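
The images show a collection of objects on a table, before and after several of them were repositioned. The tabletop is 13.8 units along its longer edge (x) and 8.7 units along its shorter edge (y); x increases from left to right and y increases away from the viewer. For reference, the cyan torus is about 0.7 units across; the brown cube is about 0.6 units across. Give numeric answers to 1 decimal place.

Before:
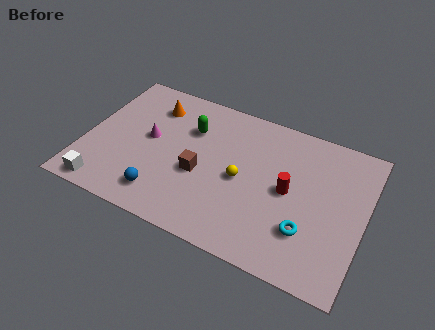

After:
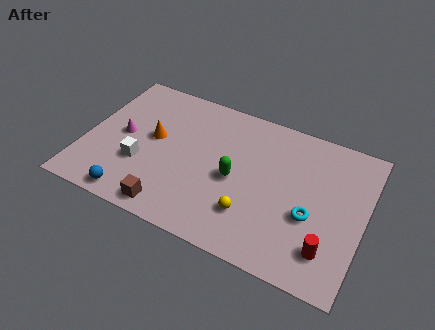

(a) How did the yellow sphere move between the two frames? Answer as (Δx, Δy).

(0.7, -1.8)

The yellow sphere started near (7.8, 4.1) and ended near (8.5, 2.3).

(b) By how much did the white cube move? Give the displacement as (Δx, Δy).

(1.5, 2.1)

The white cube started near (1.4, 0.9) and ended near (2.9, 3.0).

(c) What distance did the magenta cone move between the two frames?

1.3

The magenta cone moved from about (3.1, 4.7) to (1.8, 4.4), a distance of √(1.3² + 0.3²) ≈ 1.3.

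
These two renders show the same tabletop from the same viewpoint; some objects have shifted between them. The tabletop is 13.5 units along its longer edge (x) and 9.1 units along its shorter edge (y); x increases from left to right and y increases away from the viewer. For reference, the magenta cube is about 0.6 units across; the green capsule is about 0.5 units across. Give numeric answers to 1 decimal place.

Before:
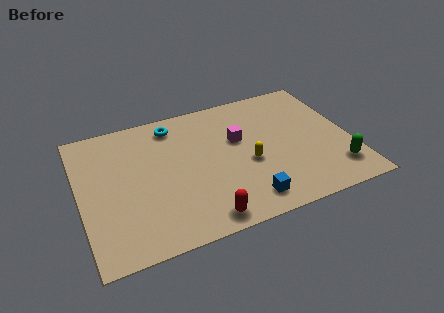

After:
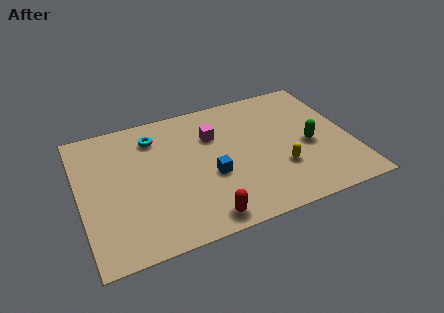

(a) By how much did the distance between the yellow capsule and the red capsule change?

+0.7

Before: roughly 3.8 units apart; after: 4.5. That's 0.7 units further apart.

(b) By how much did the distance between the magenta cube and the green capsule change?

-0.7

The distance was about 5.8 in the first image and 5.1 in the second, so they moved 0.7 units closer together.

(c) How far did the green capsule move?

2.4

The green capsule moved from about (12.5, 1.9) to (11.4, 4.0), a distance of √(1.1² + 2.1²) ≈ 2.4.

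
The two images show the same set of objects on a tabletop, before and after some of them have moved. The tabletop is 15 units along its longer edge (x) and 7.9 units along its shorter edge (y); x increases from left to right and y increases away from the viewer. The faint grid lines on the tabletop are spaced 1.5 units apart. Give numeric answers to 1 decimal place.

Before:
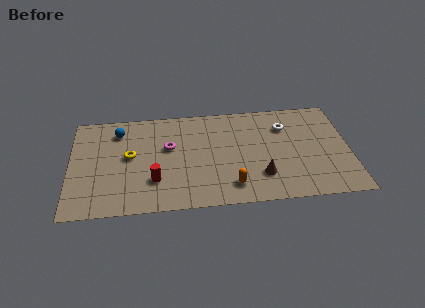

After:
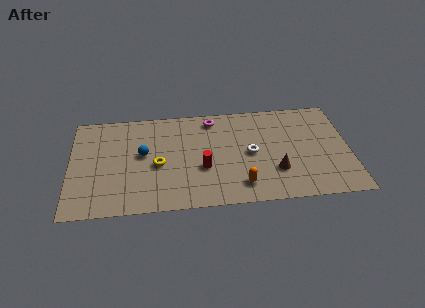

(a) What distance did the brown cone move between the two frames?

0.9

The brown cone moved from about (10.2, 2.1) to (11.0, 2.4), a distance of √(0.8² + 0.3²) ≈ 0.9.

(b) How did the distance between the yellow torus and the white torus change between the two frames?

-3.5

The distance was about 8.5 in the first image and 5.0 in the second, so they moved 3.5 units closer together.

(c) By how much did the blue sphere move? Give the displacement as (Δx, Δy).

(1.3, -1.9)

The blue sphere started near (2.6, 6.3) and ended near (3.9, 4.4).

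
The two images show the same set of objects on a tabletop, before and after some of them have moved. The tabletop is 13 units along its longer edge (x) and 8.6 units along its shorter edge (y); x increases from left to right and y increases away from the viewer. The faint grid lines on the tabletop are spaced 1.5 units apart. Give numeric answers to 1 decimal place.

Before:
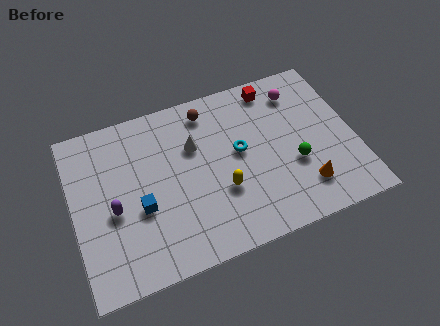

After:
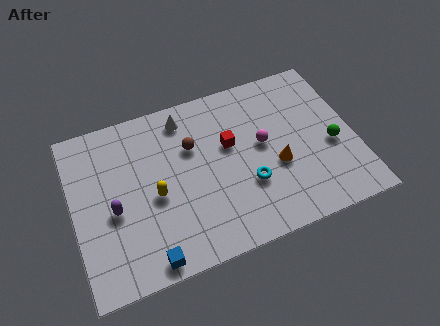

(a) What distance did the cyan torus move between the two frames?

1.8

From (7.7, 4.7) to (7.9, 2.9), the cyan torus covered √(0.2² + 1.8²) ≈ 1.8 units.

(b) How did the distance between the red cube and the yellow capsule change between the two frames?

-1.5

Before: roughly 5.4 units apart; after: 3.9. That's 1.5 units closer together.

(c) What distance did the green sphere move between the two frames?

1.8

From (10.1, 3.2) to (11.9, 3.6), the green sphere covered √(1.8² + 0.4²) ≈ 1.8 units.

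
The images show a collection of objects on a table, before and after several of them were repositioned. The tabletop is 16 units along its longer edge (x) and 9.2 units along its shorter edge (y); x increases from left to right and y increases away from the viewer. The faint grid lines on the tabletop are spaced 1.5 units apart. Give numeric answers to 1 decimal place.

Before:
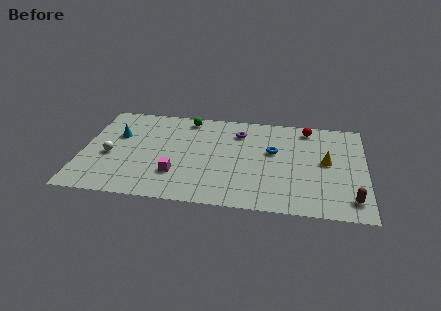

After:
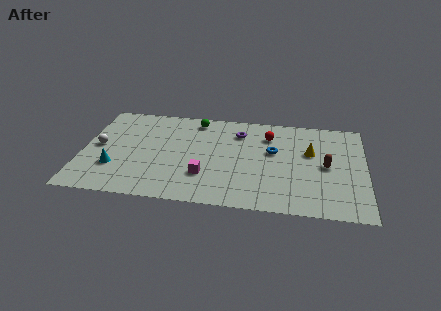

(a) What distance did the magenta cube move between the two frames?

1.6

From (5.4, 2.6) to (7.0, 2.7), the magenta cube covered √(1.6² + 0.1²) ≈ 1.6 units.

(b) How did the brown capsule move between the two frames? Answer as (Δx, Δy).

(-1.4, 2.9)

From the two frames, the brown capsule sits at roughly (15.2, 1.6) before and (13.8, 4.5) after.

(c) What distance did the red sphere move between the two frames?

2.4

The red sphere was near (12.7, 8.0) before and (10.5, 7.0) after, so it travelled √(2.2² + 1.0²) ≈ 2.4 units.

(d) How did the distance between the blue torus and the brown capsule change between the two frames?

-2.7

The distance was about 5.9 in the first image and 3.2 in the second, so they moved 2.7 units closer together.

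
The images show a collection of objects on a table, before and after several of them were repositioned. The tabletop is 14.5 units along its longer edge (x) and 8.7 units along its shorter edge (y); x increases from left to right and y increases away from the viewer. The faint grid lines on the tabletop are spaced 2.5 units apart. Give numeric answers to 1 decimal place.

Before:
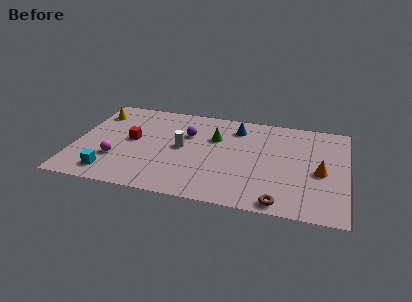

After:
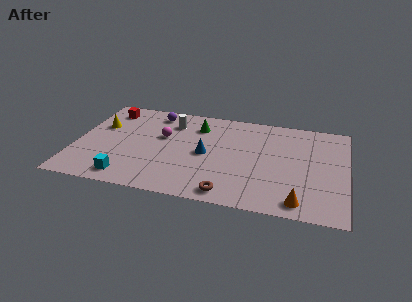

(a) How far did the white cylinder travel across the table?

2.3

The white cylinder was near (5.7, 4.5) before and (5.0, 6.7) after, so it travelled √(0.7² + 2.2²) ≈ 2.3 units.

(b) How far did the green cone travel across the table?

1.3

The green cone moved from about (7.4, 5.8) to (6.4, 6.7), a distance of √(1.0² + 0.9²) ≈ 1.3.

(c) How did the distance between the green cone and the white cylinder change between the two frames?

-0.7

They were about 2.1 units apart before and 1.4 after — 0.7 units closer together.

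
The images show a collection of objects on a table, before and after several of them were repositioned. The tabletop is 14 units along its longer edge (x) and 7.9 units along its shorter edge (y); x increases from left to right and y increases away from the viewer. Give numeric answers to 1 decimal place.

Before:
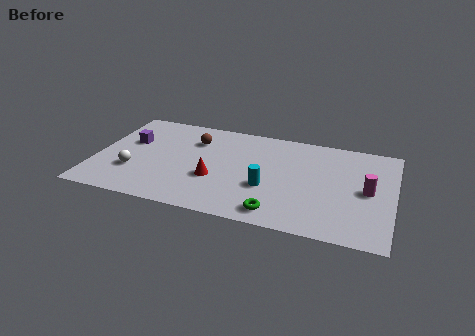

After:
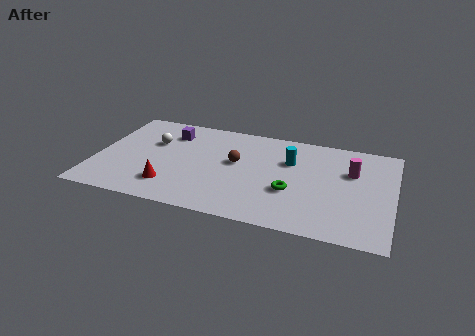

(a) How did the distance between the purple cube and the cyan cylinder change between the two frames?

-1.1

They were about 7.0 units apart before and 5.9 after — 1.1 units closer together.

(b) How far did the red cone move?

2.3

The red cone moved from about (5.7, 2.9) to (3.7, 1.8), a distance of √(2.0² + 1.1²) ≈ 2.3.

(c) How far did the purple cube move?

2.2

From (1.5, 4.9) to (3.3, 6.1), the purple cube covered √(1.8² + 1.2²) ≈ 2.2 units.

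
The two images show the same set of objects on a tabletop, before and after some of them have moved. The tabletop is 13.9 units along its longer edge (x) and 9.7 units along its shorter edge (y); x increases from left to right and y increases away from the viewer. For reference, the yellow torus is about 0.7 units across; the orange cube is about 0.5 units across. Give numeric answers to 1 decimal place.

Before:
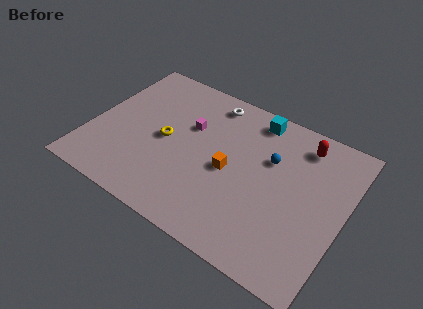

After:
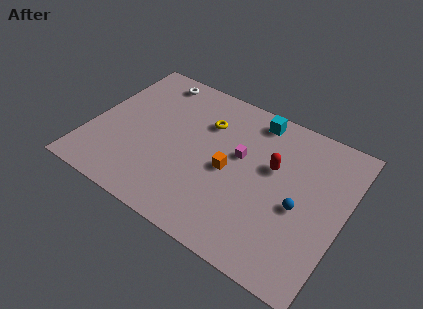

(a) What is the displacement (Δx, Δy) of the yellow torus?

(1.9, 2.2)

From the two frames, the yellow torus sits at roughly (4.1, 4.7) before and (6.0, 6.9) after.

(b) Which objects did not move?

the orange cube and the cyan cube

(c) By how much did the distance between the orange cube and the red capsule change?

-2.4

Before: roughly 5.0 units apart; after: 2.6. That's 2.4 units closer together.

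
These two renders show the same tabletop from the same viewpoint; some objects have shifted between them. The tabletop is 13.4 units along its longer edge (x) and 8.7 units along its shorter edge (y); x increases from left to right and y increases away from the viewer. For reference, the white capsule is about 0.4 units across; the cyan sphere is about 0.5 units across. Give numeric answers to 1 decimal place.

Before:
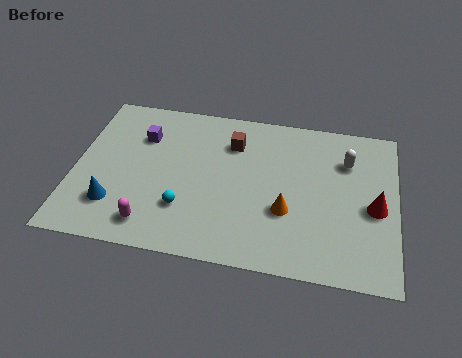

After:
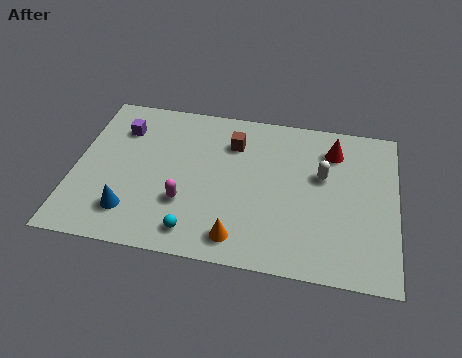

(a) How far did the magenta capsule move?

1.9

The magenta capsule moved from about (3.4, 1.4) to (4.7, 2.8), a distance of √(1.3² + 1.4²) ≈ 1.9.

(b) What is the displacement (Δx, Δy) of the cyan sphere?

(0.5, -1.2)

From the two frames, the cyan sphere sits at roughly (4.7, 2.5) before and (5.2, 1.3) after.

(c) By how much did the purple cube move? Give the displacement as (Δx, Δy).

(-0.9, 0.3)

From the two frames, the purple cube sits at roughly (2.7, 6.2) before and (1.8, 6.5) after.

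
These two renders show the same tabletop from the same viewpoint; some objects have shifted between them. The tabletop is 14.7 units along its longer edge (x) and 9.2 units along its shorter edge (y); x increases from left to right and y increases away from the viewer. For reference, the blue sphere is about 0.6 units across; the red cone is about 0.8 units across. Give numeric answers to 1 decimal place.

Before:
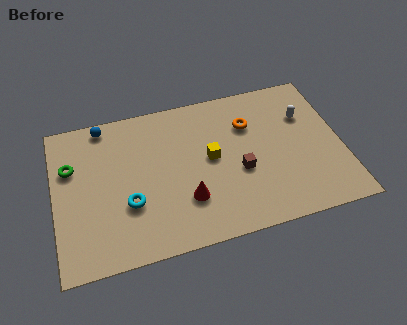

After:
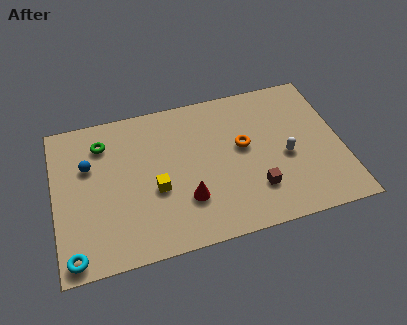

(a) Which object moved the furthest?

the cyan torus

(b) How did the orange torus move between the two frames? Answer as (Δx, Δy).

(-0.4, -1.3)

The orange torus started near (10.1, 6.5) and ended near (9.7, 5.2).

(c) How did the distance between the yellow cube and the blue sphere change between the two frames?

-2.3

Before: roughly 6.3 units apart; after: 4.0. That's 2.3 units closer together.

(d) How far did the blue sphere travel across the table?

2.5

The blue sphere was near (2.7, 8.3) before and (1.8, 6.0) after, so it travelled √(0.9² + 2.3²) ≈ 2.5 units.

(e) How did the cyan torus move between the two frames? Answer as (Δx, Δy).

(-2.9, -2.3)

From the two frames, the cyan torus sits at roughly (3.7, 3.2) before and (0.8, 0.9) after.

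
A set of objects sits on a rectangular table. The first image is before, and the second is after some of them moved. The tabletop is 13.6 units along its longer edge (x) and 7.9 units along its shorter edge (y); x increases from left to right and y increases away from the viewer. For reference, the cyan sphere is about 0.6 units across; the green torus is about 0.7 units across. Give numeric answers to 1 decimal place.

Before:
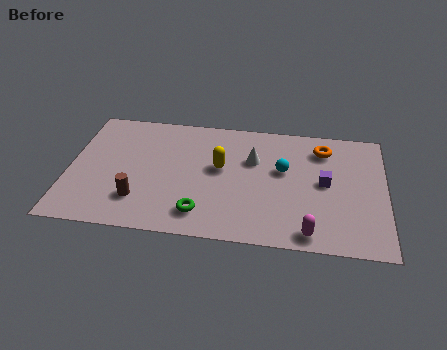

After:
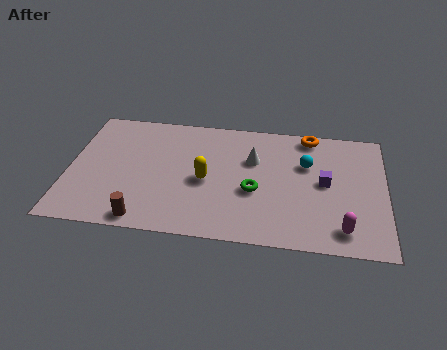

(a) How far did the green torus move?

2.8

The green torus was near (5.8, 1.5) before and (8.0, 3.2) after, so it travelled √(2.2² + 1.7²) ≈ 2.8 units.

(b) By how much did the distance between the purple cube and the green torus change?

-2.7

Before: roughly 5.8 units apart; after: 3.1. That's 2.7 units closer together.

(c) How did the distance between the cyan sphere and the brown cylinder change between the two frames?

+1.4

The distance was about 6.7 in the first image and 8.1 in the second, so they moved 1.4 units further apart.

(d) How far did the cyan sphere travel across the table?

1.1

The cyan sphere was near (9.2, 4.7) before and (10.2, 5.2) after, so it travelled √(1.0² + 0.5²) ≈ 1.1 units.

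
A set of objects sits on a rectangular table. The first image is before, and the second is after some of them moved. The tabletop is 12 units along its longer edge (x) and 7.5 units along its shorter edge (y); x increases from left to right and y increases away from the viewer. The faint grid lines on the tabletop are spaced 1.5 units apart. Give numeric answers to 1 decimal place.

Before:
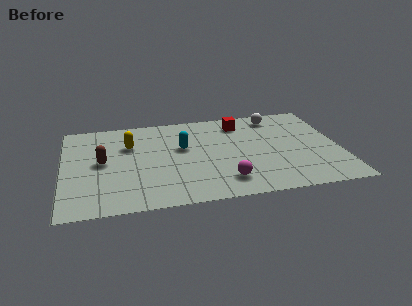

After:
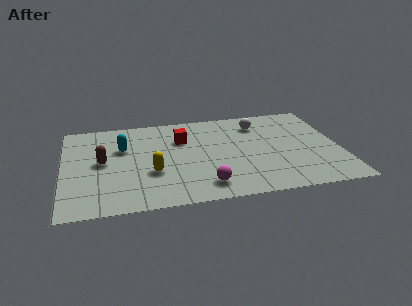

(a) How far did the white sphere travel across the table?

0.9

From (9.4, 6.4) to (8.6, 5.9), the white sphere covered √(0.8² + 0.5²) ≈ 0.9 units.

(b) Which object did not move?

the brown capsule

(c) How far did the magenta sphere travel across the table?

0.9

The magenta sphere was near (6.9, 1.5) before and (6.0, 1.3) after, so it travelled √(0.9² + 0.2²) ≈ 0.9 units.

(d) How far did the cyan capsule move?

2.6

The cyan capsule was near (5.2, 4.5) before and (2.6, 4.9) after, so it travelled √(2.6² + 0.4²) ≈ 2.6 units.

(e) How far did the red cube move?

2.8

From (7.8, 6.1) to (5.2, 5.2), the red cube covered √(2.6² + 0.9²) ≈ 2.8 units.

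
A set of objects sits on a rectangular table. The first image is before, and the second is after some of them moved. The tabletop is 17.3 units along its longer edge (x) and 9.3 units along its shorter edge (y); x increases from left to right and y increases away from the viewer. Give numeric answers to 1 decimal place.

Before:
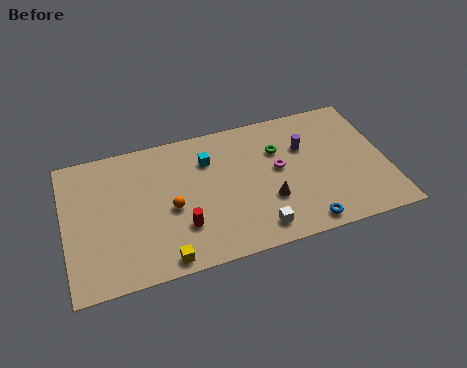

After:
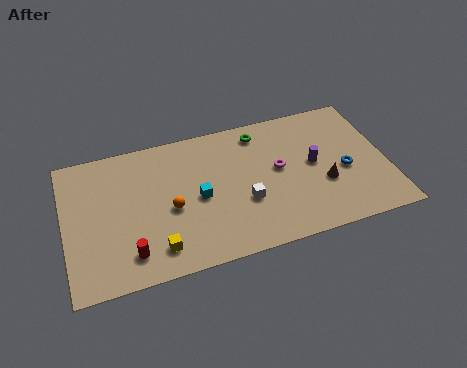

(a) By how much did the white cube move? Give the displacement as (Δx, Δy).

(-0.5, 2.0)

The white cube was at about (10.0, 1.4) and moved to about (9.5, 3.4).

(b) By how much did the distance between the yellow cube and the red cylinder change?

-0.7

Before: roughly 2.1 units apart; after: 1.4. That's 0.7 units closer together.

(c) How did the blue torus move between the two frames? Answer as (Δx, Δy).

(2.5, 3.0)

The blue torus was at about (12.5, 1.0) and moved to about (15.0, 4.0).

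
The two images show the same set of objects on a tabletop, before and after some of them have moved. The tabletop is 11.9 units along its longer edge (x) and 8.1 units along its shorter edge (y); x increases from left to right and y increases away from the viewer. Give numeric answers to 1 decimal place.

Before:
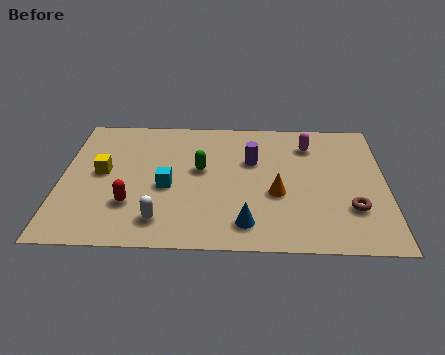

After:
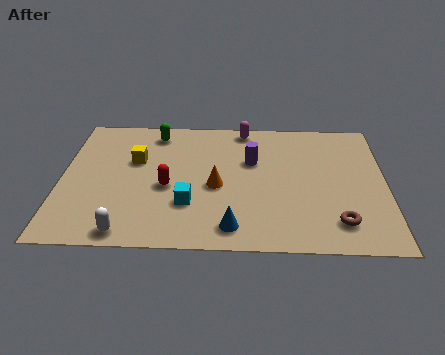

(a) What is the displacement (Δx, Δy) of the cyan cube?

(0.8, -1.0)

From the two frames, the cyan cube sits at roughly (3.9, 3.5) before and (4.7, 2.5) after.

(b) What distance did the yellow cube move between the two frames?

1.4

From (1.5, 4.3) to (2.7, 5.1), the yellow cube covered √(1.2² + 0.8²) ≈ 1.4 units.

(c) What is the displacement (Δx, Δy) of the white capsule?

(-1.2, -0.7)

From the two frames, the white capsule sits at roughly (3.7, 1.5) before and (2.5, 0.8) after.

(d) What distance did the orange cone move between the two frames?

2.2

The orange cone was near (7.9, 3.2) before and (5.7, 3.6) after, so it travelled √(2.2² + 0.4²) ≈ 2.2 units.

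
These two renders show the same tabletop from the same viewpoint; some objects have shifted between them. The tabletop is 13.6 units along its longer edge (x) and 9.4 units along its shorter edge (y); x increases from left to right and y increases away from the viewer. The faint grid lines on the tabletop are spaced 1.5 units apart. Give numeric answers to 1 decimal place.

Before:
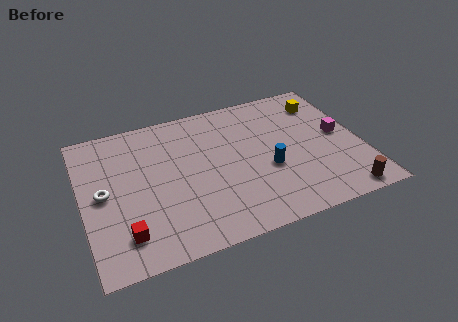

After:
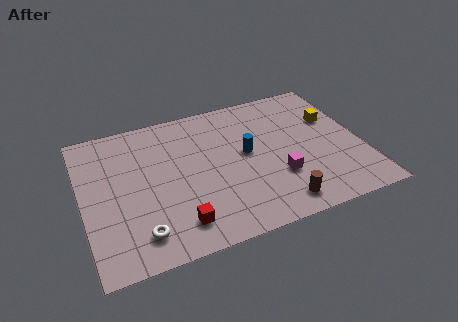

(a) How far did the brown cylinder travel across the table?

3.1

The brown cylinder was near (12.2, 0.9) before and (9.1, 1.3) after, so it travelled √(3.1² + 0.4²) ≈ 3.1 units.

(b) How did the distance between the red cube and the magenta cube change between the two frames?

-6.0

Before: roughly 11.2 units apart; after: 5.2. That's 6.0 units closer together.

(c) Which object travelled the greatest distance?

the magenta cube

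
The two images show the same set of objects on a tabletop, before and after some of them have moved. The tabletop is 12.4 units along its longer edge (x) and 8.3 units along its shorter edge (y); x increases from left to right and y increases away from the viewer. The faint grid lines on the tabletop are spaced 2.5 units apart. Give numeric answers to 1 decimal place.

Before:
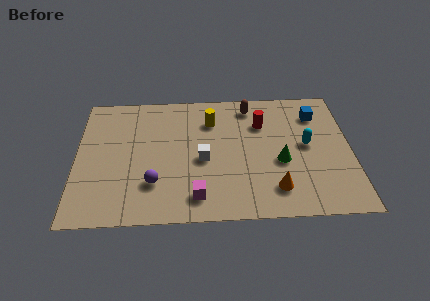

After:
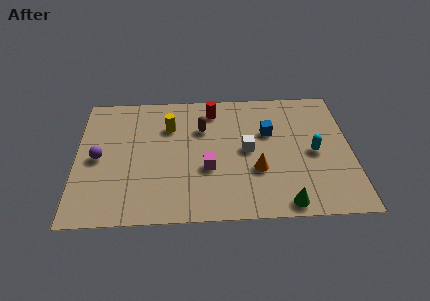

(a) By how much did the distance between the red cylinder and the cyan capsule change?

+2.9

The distance was about 2.5 in the first image and 5.4 in the second, so they moved 2.9 units further apart.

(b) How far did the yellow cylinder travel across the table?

1.9

From (6.1, 6.2) to (4.2, 5.9), the yellow cylinder covered √(1.9² + 0.3²) ≈ 1.9 units.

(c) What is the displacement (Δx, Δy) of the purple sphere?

(-2.5, 1.7)

The purple sphere started near (3.5, 2.3) and ended near (1.0, 4.0).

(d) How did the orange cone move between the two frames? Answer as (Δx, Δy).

(-0.8, 1.2)

From the two frames, the orange cone sits at roughly (8.9, 1.7) before and (8.1, 2.9) after.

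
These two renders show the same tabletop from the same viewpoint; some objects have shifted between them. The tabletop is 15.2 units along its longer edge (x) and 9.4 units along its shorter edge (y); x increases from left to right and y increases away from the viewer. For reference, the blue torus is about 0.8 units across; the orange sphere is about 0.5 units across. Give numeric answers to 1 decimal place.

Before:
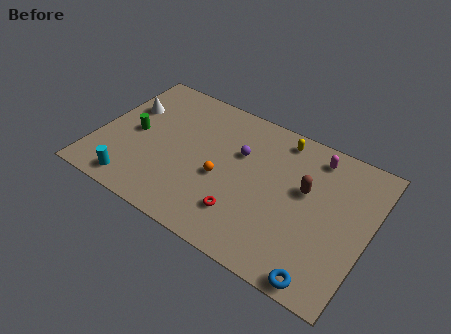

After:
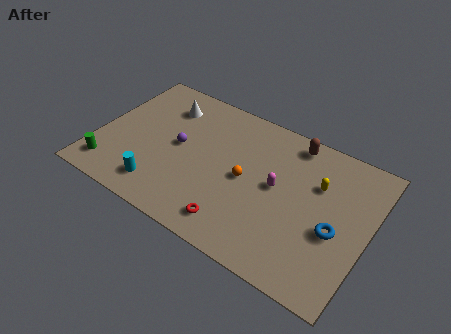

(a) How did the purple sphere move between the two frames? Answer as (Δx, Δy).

(-3.3, -1.2)

The purple sphere started near (7.8, 6.1) and ended near (4.5, 4.9).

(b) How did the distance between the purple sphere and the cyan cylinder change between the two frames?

-3.9

Before: roughly 7.1 units apart; after: 3.2. That's 3.9 units closer together.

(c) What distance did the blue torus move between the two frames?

3.1

The blue torus was near (13.3, 0.8) before and (13.5, 3.9) after, so it travelled √(0.2² + 3.1²) ≈ 3.1 units.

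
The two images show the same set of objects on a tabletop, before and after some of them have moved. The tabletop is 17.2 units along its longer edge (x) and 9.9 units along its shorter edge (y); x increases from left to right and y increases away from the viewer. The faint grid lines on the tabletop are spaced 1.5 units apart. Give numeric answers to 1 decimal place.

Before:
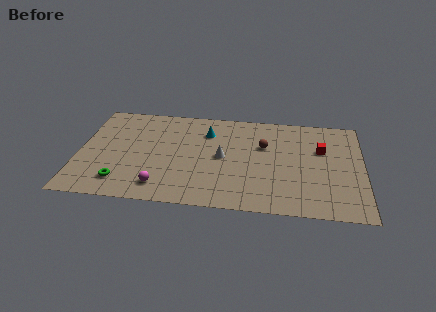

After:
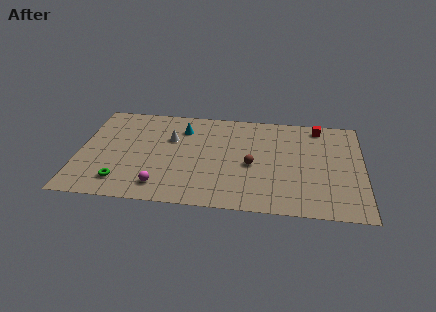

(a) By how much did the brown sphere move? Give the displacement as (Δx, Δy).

(-0.7, -2.0)

The brown sphere started near (11.2, 6.4) and ended near (10.5, 4.4).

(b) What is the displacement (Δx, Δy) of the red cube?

(-0.2, 2.3)

The red cube started near (14.7, 6.4) and ended near (14.5, 8.7).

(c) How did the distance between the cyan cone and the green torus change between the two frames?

-0.7

They were about 7.4 units apart before and 6.7 after — 0.7 units closer together.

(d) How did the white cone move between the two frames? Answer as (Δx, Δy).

(-3.2, 1.5)

The white cone was at about (8.7, 5.0) and moved to about (5.5, 6.5).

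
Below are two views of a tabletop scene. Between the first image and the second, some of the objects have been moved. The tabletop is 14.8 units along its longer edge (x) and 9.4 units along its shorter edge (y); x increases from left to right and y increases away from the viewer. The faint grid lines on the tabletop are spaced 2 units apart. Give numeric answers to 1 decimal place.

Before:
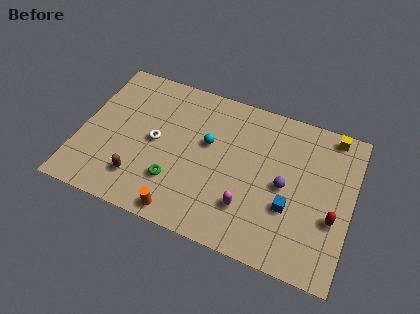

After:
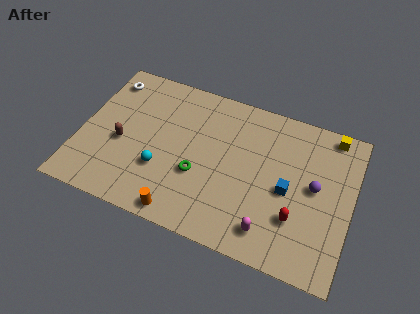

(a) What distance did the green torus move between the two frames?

1.5

The green torus was near (5.4, 2.6) before and (6.6, 3.5) after, so it travelled √(1.2² + 0.9²) ≈ 1.5 units.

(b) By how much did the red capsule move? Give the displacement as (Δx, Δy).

(-1.9, -0.7)

The red capsule was at about (13.9, 3.5) and moved to about (12.0, 2.8).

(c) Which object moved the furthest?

the white torus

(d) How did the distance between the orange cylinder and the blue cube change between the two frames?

+0.3

Before: roughly 6.1 units apart; after: 6.4. That's 0.3 units further apart.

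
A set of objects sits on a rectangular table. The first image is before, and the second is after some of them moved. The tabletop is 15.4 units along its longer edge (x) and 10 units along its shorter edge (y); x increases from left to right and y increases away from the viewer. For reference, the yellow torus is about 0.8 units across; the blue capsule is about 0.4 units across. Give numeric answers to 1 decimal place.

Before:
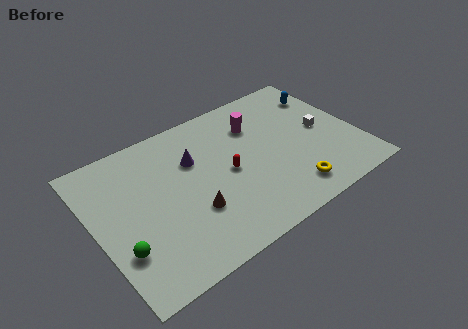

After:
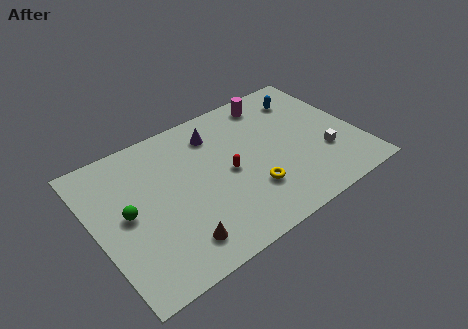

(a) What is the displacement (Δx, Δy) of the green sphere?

(0.7, 2.1)

From the two frames, the green sphere sits at roughly (1.1, 3.0) before and (1.8, 5.1) after.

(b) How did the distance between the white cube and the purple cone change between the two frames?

-0.3

The distance was about 7.7 in the first image and 7.4 in the second, so they moved 0.3 units closer together.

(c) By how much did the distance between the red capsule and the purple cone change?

+0.6

The distance was about 2.5 in the first image and 3.1 in the second, so they moved 0.6 units further apart.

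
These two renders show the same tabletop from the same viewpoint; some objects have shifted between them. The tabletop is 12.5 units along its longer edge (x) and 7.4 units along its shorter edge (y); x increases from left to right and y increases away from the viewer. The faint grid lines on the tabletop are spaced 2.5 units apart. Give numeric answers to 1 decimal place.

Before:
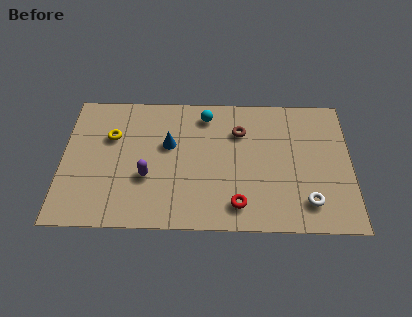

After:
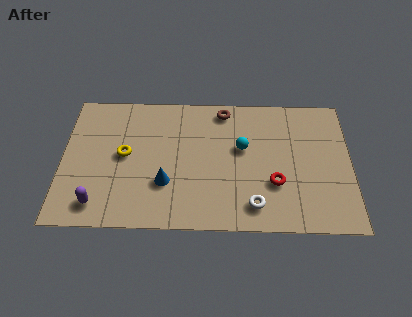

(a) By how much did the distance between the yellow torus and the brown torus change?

-0.6

Before: roughly 5.6 units apart; after: 5.0. That's 0.6 units closer together.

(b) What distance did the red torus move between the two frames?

2.0

The red torus was near (7.6, 1.3) before and (9.2, 2.5) after, so it travelled √(1.6² + 1.2²) ≈ 2.0 units.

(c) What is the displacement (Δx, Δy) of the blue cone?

(-0.1, -2.1)

The blue cone was at about (4.6, 4.5) and moved to about (4.5, 2.4).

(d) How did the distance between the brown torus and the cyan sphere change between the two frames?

+0.5

They were about 1.7 units apart before and 2.2 after — 0.5 units further apart.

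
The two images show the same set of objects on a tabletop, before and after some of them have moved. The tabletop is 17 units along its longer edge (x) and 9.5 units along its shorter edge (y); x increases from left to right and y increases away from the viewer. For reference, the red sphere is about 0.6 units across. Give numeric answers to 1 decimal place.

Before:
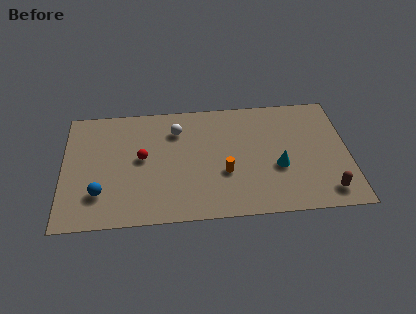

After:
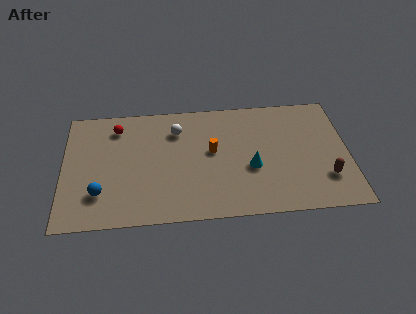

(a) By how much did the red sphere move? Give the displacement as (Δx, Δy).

(-1.5, 2.6)

The red sphere started near (4.7, 5.1) and ended near (3.2, 7.7).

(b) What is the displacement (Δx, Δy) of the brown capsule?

(0.0, 1.1)

The brown capsule started near (15.6, 1.5) and ended near (15.6, 2.6).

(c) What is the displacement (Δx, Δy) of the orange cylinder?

(-0.7, 1.8)

The orange cylinder was at about (9.6, 3.5) and moved to about (8.9, 5.3).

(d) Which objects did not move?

the blue sphere and the white sphere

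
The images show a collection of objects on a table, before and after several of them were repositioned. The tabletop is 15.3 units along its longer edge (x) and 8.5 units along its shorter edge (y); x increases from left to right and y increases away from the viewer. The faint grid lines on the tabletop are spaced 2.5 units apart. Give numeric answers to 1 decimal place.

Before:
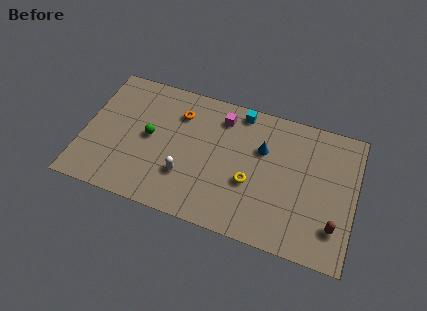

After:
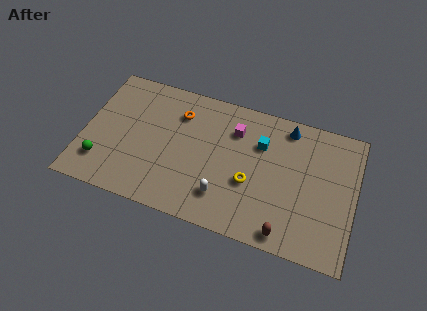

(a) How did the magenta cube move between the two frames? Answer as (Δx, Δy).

(0.8, -0.6)

The magenta cube was at about (7.6, 6.9) and moved to about (8.4, 6.3).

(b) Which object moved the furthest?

the green sphere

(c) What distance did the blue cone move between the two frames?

2.2

From (10.0, 5.6) to (11.3, 7.4), the blue cone covered √(1.3² + 1.8²) ≈ 2.2 units.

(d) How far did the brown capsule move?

2.9

The brown capsule moved from about (14.3, 2.1) to (11.7, 0.9), a distance of √(2.6² + 1.2²) ≈ 2.9.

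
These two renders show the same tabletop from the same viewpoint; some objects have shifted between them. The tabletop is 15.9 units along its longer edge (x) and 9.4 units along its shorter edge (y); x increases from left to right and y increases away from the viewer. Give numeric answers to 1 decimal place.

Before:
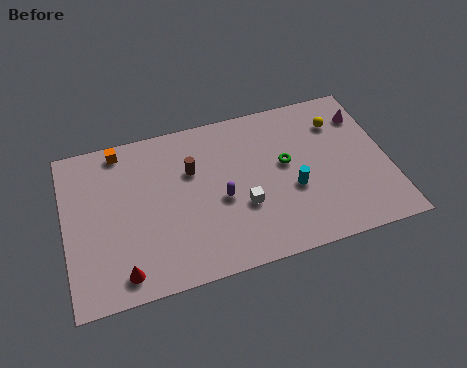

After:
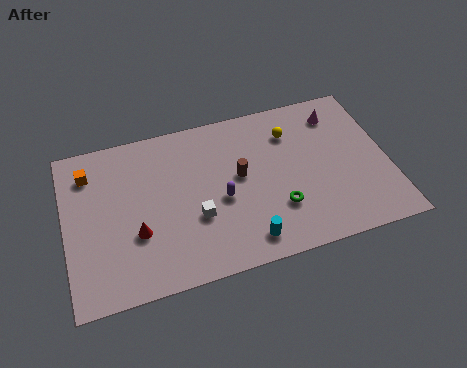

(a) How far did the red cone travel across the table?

2.2

From (2.6, 1.3) to (3.4, 3.3), the red cone covered √(0.8² + 2.0²) ≈ 2.2 units.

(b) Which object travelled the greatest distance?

the cyan cylinder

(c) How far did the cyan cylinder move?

3.4

The cyan cylinder was near (11.1, 3.7) before and (8.6, 1.4) after, so it travelled √(2.5² + 2.3²) ≈ 3.4 units.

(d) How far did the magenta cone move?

1.4

The magenta cone moved from about (15.0, 7.2) to (13.7, 7.6), a distance of √(1.3² + 0.4²) ≈ 1.4.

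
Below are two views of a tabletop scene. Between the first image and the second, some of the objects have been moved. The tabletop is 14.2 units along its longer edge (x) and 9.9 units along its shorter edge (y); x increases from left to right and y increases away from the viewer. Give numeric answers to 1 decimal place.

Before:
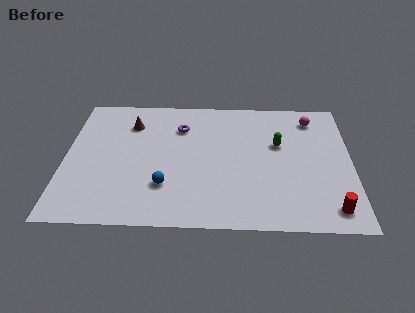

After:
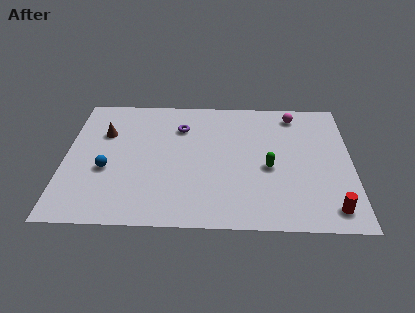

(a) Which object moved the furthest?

the blue sphere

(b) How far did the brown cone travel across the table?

1.5

From (3.2, 7.5) to (1.9, 6.7), the brown cone covered √(1.3² + 0.8²) ≈ 1.5 units.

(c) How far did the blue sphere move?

3.1

From (5.0, 2.8) to (2.1, 3.9), the blue sphere covered √(2.9² + 1.1²) ≈ 3.1 units.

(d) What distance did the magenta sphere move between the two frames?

0.9

From (12.3, 8.2) to (11.4, 8.5), the magenta sphere covered √(0.9² + 0.3²) ≈ 0.9 units.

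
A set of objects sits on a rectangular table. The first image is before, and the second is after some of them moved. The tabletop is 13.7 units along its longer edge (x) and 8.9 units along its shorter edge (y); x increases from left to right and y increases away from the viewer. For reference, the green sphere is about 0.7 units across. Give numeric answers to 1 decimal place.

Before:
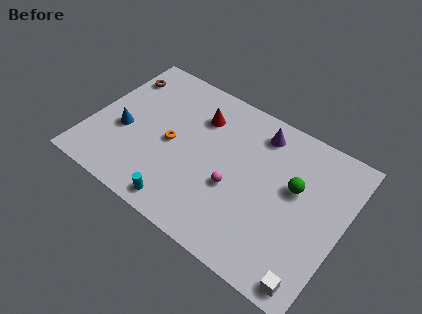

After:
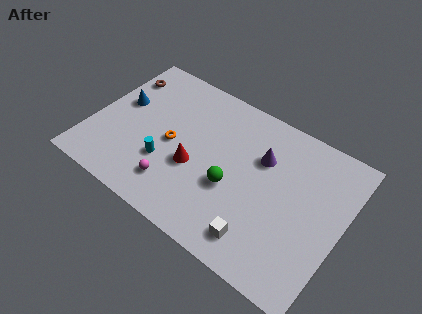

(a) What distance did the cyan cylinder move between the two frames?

2.3

The cyan cylinder was near (5.6, 1.0) before and (4.3, 2.9) after, so it travelled √(1.3² + 1.9²) ≈ 2.3 units.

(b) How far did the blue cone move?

1.7

The blue cone was near (1.8, 3.6) before and (1.3, 5.2) after, so it travelled √(0.5² + 1.6²) ≈ 1.7 units.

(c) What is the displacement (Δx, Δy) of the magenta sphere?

(-3.0, -1.6)

From the two frames, the magenta sphere sits at roughly (8.0, 3.5) before and (5.0, 1.9) after.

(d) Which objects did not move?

the brown torus and the orange torus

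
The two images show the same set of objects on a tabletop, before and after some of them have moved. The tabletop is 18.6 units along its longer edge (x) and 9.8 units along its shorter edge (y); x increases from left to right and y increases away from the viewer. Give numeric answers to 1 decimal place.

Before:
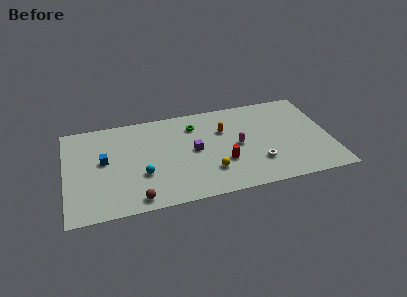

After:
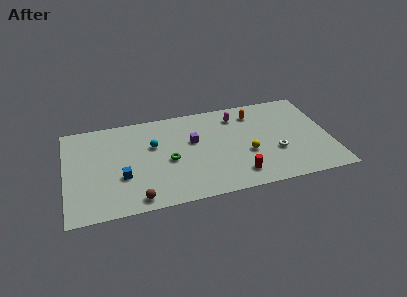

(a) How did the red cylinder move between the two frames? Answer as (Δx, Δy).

(0.9, -1.5)

From the two frames, the red cylinder sits at roughly (11.0, 3.3) before and (11.9, 1.8) after.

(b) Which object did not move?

the brown sphere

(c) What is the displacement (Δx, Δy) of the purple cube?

(0.0, 1.0)

The purple cube was at about (9.0, 5.0) and moved to about (9.0, 6.0).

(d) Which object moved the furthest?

the green torus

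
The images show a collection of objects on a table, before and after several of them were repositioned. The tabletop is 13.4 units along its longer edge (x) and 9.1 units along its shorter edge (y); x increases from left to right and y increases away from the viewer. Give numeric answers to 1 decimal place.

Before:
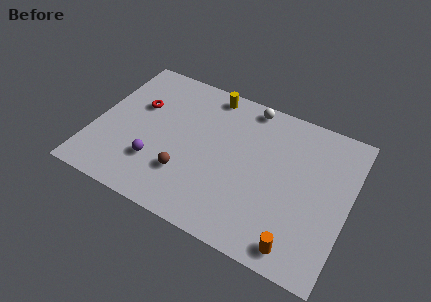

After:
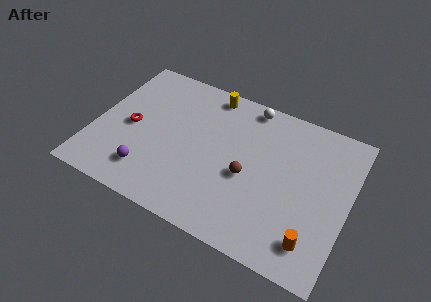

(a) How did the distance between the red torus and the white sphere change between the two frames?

+0.9

Before: roughly 6.1 units apart; after: 7.0. That's 0.9 units further apart.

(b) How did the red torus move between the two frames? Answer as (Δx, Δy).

(-0.2, -1.5)

The red torus started near (2.1, 5.8) and ended near (1.9, 4.3).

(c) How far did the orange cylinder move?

0.9

From (11.2, 1.1) to (11.9, 1.7), the orange cylinder covered √(0.7² + 0.6²) ≈ 0.9 units.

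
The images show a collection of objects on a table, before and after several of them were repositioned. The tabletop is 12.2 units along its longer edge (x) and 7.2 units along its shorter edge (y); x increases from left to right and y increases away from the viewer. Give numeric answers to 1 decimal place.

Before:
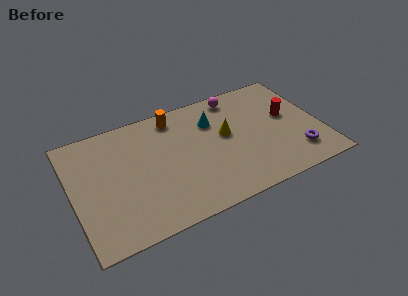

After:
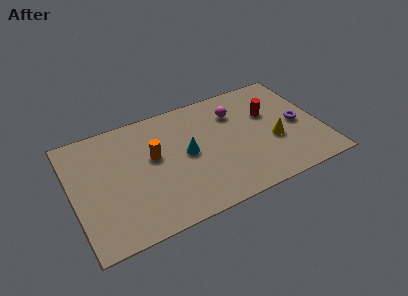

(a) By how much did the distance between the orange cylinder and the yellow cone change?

+2.9

The distance was about 3.1 in the first image and 6.0 in the second, so they moved 2.9 units further apart.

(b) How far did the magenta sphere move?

1.0

From (8.4, 6.3) to (8.2, 5.3), the magenta sphere covered √(0.2² + 1.0²) ≈ 1.0 units.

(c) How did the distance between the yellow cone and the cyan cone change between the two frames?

+3.1

The distance was about 1.2 in the first image and 4.3 in the second, so they moved 3.1 units further apart.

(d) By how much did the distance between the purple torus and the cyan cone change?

+0.3

They were about 5.2 units apart before and 5.5 after — 0.3 units further apart.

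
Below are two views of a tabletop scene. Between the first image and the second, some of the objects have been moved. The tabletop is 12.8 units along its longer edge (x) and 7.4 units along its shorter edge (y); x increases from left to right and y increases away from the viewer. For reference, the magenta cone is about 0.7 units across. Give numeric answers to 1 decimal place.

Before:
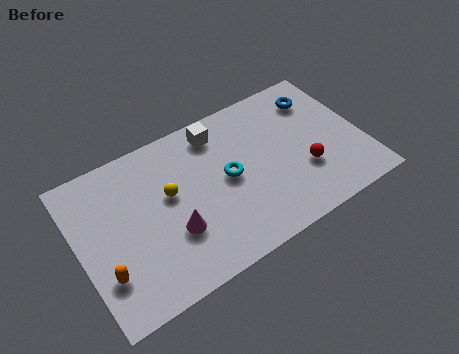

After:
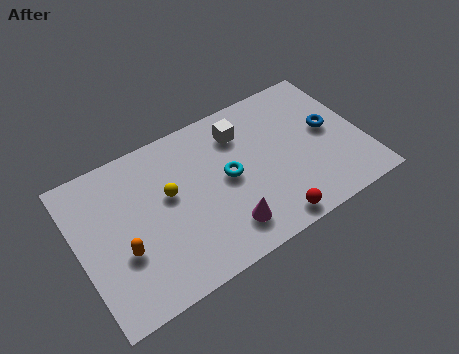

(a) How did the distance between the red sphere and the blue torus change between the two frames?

+1.1

Before: roughly 3.5 units apart; after: 4.6. That's 1.1 units further apart.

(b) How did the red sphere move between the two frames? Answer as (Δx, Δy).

(-1.9, -1.7)

The red sphere started near (10.0, 2.5) and ended near (8.1, 0.8).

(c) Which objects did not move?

the yellow sphere and the cyan torus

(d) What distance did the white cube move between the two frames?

1.1

From (6.6, 6.2) to (7.6, 5.7), the white cube covered √(1.0² + 0.5²) ≈ 1.1 units.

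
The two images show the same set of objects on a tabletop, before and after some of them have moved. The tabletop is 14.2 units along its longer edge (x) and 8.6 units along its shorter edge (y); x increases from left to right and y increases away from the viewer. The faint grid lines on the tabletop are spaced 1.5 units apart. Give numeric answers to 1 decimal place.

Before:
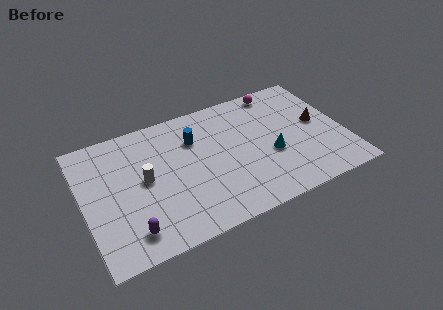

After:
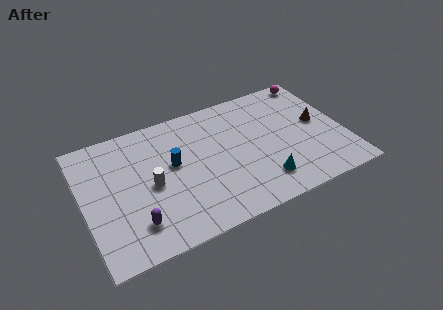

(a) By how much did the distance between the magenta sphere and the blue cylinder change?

+3.6

The distance was about 5.2 in the first image and 8.8 in the second, so they moved 3.6 units further apart.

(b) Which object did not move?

the brown cone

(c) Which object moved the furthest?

the magenta sphere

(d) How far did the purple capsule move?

0.5

The purple capsule moved from about (2.2, 1.5) to (2.5, 1.9), a distance of √(0.3² + 0.4²) ≈ 0.5.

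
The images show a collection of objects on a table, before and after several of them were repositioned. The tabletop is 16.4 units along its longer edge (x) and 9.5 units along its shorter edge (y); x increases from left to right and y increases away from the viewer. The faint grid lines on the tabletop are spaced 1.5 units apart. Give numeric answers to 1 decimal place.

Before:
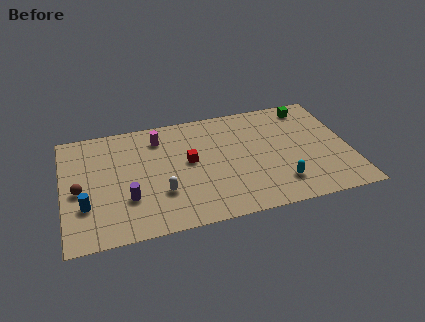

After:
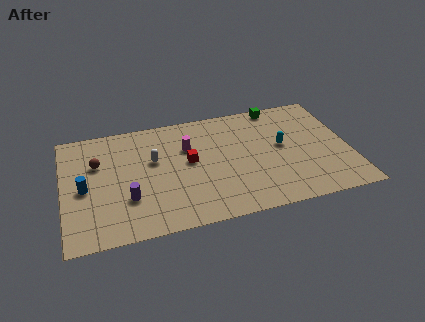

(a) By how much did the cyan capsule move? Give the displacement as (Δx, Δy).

(0.4, 3.1)

From the two frames, the cyan capsule sits at roughly (12.2, 2.1) before and (12.6, 5.2) after.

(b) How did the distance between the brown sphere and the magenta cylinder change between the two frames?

-0.5

The distance was about 5.7 in the first image and 5.2 in the second, so they moved 0.5 units closer together.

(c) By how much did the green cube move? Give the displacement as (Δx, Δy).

(-1.8, 0.5)

From the two frames, the green cube sits at roughly (14.4, 8.2) before and (12.6, 8.7) after.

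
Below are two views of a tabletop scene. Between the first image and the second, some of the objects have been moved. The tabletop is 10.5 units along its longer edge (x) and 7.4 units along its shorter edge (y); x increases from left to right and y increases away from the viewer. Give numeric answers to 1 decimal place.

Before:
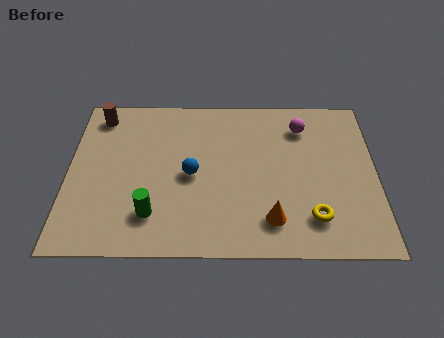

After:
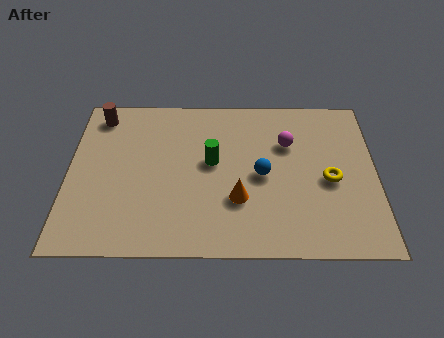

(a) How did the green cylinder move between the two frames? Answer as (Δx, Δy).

(2.0, 2.4)

The green cylinder was at about (2.9, 1.7) and moved to about (4.9, 4.1).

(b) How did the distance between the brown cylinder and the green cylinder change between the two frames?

-0.5

Before: roughly 5.0 units apart; after: 4.5. That's 0.5 units closer together.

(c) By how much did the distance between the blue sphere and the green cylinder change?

-0.4

Before: roughly 2.2 units apart; after: 1.8. That's 0.4 units closer together.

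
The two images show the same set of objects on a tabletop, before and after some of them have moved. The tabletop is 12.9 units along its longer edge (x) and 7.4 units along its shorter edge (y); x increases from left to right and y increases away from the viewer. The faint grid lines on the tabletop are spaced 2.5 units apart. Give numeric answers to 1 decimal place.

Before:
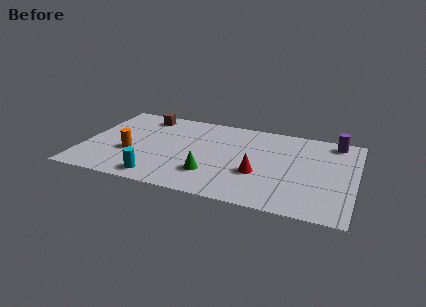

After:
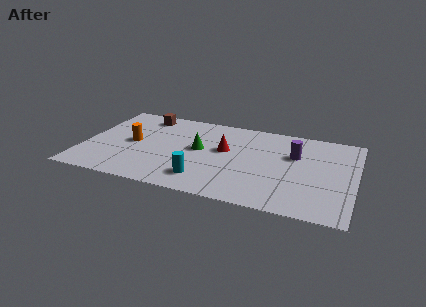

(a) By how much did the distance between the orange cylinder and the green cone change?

-0.8

The distance was about 4.0 in the first image and 3.2 in the second, so they moved 0.8 units closer together.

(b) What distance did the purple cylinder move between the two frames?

2.5

The purple cylinder was near (11.8, 6.5) before and (10.0, 4.8) after, so it travelled √(1.8² + 1.7²) ≈ 2.5 units.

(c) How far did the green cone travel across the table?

2.1

The green cone was near (6.2, 2.0) before and (5.5, 4.0) after, so it travelled √(0.7² + 2.0²) ≈ 2.1 units.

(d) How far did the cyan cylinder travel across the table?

2.2

From (3.8, 1.0) to (5.9, 1.5), the cyan cylinder covered √(2.1² + 0.5²) ≈ 2.2 units.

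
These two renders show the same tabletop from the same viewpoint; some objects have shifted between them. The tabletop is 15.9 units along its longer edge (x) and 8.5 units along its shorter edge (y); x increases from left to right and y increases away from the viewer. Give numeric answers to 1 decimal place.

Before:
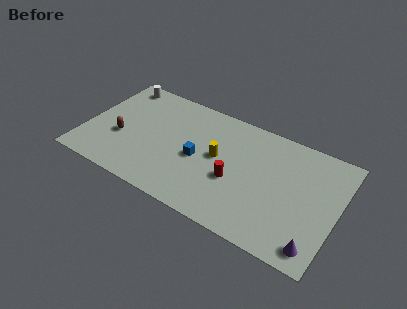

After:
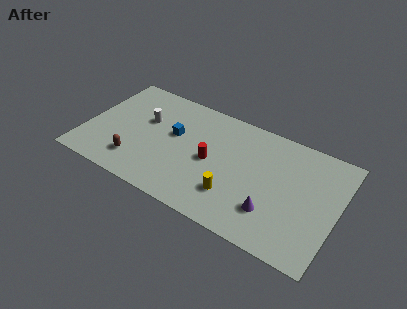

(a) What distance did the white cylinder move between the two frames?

3.0

The white cylinder was near (1.5, 7.5) before and (3.6, 5.3) after, so it travelled √(2.1² + 2.2²) ≈ 3.0 units.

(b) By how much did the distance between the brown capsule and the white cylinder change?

-0.9

They were about 4.3 units apart before and 3.4 after — 0.9 units closer together.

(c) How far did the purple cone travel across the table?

3.0

The purple cone was near (14.9, 1.2) before and (12.1, 2.3) after, so it travelled √(2.8² + 1.1²) ≈ 3.0 units.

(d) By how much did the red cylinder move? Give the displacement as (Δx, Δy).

(-1.6, 0.7)

The red cylinder started near (9.6, 3.4) and ended near (8.0, 4.1).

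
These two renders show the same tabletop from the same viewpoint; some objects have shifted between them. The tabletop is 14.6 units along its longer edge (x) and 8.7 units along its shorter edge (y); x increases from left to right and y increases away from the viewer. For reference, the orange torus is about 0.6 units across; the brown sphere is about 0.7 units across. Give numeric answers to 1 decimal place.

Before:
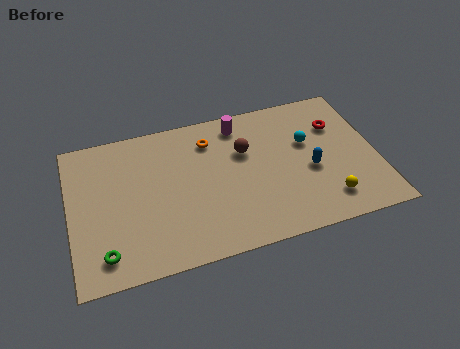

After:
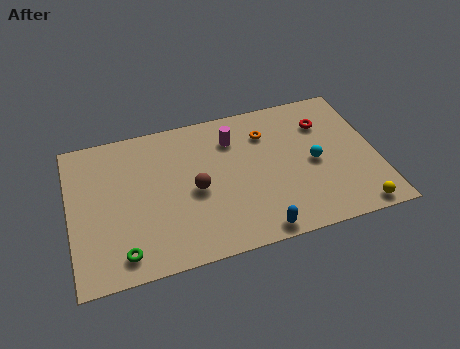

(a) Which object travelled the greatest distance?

the blue capsule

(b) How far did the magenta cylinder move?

0.9

From (8.3, 7.4) to (7.9, 6.6), the magenta cylinder covered √(0.4² + 0.8²) ≈ 0.9 units.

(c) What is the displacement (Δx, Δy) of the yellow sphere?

(1.3, -0.9)

The yellow sphere was at about (12.0, 1.7) and moved to about (13.3, 0.8).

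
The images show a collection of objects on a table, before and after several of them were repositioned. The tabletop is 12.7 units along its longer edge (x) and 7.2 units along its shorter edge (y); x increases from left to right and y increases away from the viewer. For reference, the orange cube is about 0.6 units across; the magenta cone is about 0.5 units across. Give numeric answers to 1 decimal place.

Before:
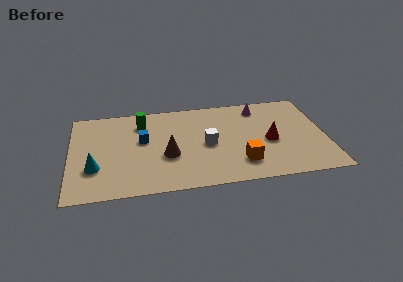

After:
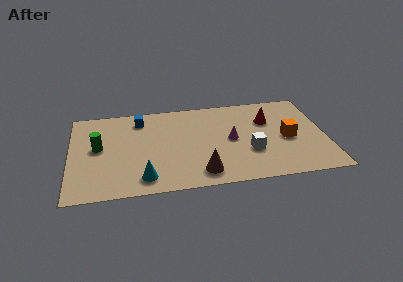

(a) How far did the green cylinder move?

2.8

From (3.6, 5.6) to (1.4, 3.9), the green cylinder covered √(2.2² + 1.7²) ≈ 2.8 units.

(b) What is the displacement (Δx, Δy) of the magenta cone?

(-1.5, -2.4)

From the two frames, the magenta cone sits at roughly (9.5, 6.0) before and (8.0, 3.6) after.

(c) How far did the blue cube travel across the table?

1.7

The blue cube moved from about (3.6, 4.2) to (3.5, 5.9), a distance of √(0.1² + 1.7²) ≈ 1.7.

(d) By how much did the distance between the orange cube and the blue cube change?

+2.3

The distance was about 5.4 in the first image and 7.7 in the second, so they moved 2.3 units further apart.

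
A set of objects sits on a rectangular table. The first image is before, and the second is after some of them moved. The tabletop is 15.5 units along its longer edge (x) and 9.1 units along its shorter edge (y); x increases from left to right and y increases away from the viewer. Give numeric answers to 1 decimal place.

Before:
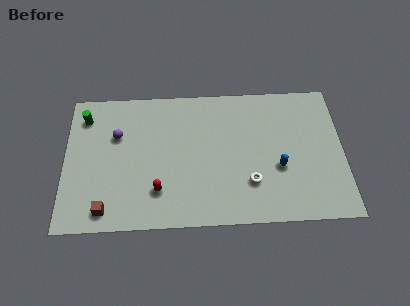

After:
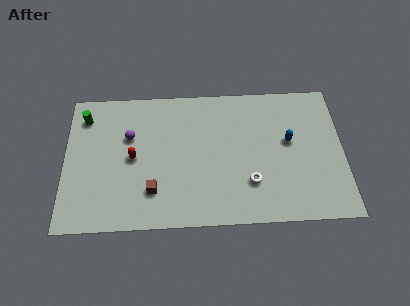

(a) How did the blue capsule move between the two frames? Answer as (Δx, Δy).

(0.6, 1.7)

The blue capsule started near (11.9, 3.5) and ended near (12.5, 5.2).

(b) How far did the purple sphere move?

0.7

The purple sphere was near (2.9, 6.0) before and (3.6, 5.9) after, so it travelled √(0.7² + 0.1²) ≈ 0.7 units.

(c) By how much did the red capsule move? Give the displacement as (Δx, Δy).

(-1.4, 2.2)

The red capsule started near (5.2, 2.3) and ended near (3.8, 4.5).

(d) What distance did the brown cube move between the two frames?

2.8

From (2.3, 1.2) to (4.9, 2.3), the brown cube covered √(2.6² + 1.1²) ≈ 2.8 units.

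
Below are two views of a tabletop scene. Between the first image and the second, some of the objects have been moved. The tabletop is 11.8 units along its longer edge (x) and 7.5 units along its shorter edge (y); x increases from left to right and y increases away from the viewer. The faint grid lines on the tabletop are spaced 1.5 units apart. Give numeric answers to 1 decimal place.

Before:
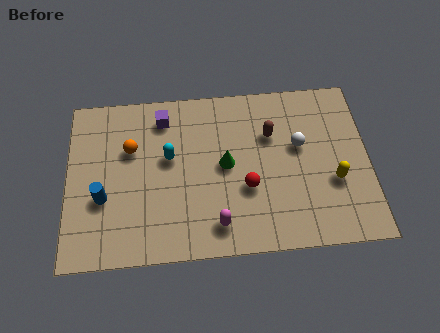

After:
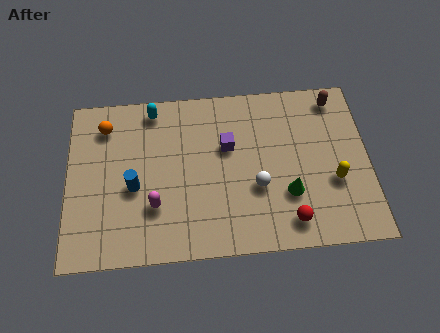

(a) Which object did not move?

the yellow capsule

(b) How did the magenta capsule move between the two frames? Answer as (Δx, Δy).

(-2.4, 1.0)

The magenta capsule was at about (5.8, 1.3) and moved to about (3.4, 2.3).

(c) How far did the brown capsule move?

3.0

From (8.0, 5.1) to (10.6, 6.5), the brown capsule covered √(2.6² + 1.4²) ≈ 3.0 units.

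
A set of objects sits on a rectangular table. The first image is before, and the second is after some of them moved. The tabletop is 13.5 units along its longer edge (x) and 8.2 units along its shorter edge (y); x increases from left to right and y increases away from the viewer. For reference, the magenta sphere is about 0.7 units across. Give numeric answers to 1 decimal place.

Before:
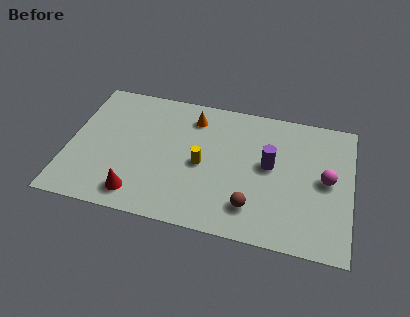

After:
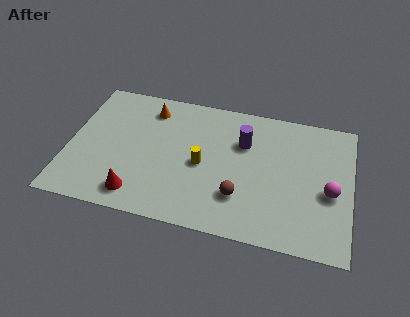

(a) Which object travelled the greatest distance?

the orange cone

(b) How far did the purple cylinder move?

1.7

The purple cylinder moved from about (9.6, 4.5) to (8.3, 5.6), a distance of √(1.3² + 1.1²) ≈ 1.7.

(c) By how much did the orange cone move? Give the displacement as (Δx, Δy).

(-2.1, 0.1)

The orange cone started near (5.8, 6.6) and ended near (3.7, 6.7).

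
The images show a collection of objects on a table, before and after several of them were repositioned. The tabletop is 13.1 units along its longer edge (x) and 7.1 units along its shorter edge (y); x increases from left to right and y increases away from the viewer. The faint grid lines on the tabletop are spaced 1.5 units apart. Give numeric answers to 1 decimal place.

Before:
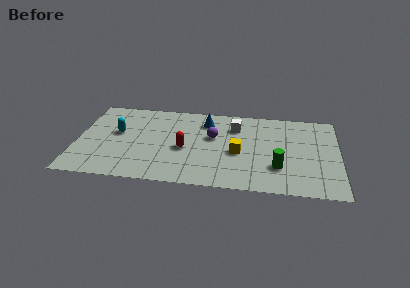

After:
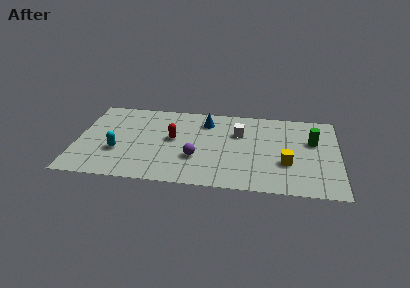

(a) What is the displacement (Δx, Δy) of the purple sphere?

(-0.8, -1.9)

From the two frames, the purple sphere sits at roughly (6.8, 4.3) before and (6.0, 2.4) after.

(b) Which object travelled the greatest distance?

the green cylinder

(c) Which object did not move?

the blue cone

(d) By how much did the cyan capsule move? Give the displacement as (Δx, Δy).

(0.1, -1.6)

From the two frames, the cyan capsule sits at roughly (2.0, 4.1) before and (2.1, 2.5) after.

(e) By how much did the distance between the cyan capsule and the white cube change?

+0.4

Before: roughly 6.0 units apart; after: 6.4. That's 0.4 units further apart.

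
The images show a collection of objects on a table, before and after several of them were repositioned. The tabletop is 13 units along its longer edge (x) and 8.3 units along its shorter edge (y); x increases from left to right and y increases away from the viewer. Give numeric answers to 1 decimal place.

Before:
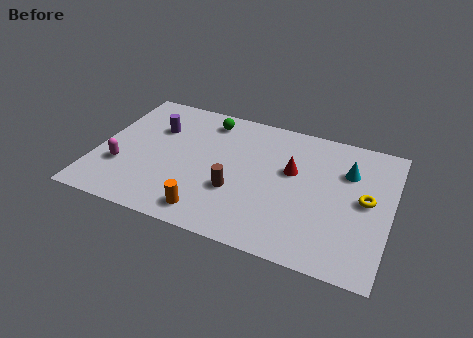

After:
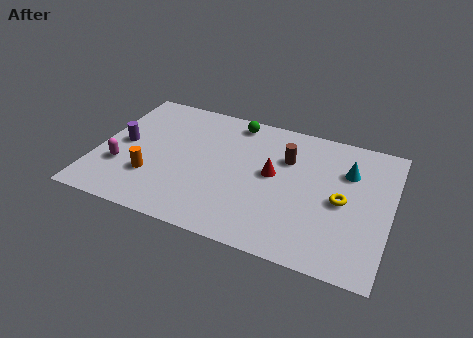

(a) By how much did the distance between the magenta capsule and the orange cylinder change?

-3.0

They were about 4.4 units apart before and 1.4 after — 3.0 units closer together.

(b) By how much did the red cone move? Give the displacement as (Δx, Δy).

(-0.8, -0.5)

The red cone was at about (8.6, 5.0) and moved to about (7.8, 4.5).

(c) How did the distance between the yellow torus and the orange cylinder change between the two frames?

+1.1

The distance was about 7.3 in the first image and 8.4 in the second, so they moved 1.1 units further apart.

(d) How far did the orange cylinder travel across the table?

3.0

From (5.3, 1.2) to (2.6, 2.5), the orange cylinder covered √(2.7² + 1.3²) ≈ 3.0 units.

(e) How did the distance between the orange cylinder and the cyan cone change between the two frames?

+1.7

They were about 7.3 units apart before and 9.0 after — 1.7 units further apart.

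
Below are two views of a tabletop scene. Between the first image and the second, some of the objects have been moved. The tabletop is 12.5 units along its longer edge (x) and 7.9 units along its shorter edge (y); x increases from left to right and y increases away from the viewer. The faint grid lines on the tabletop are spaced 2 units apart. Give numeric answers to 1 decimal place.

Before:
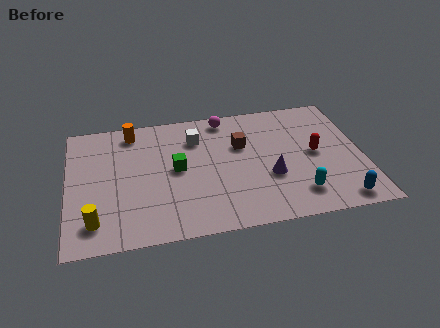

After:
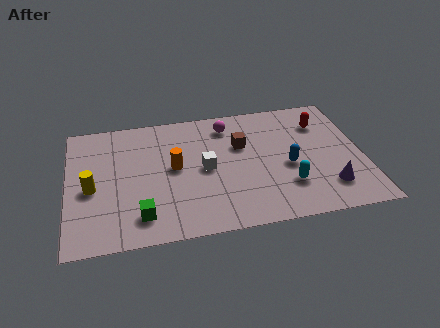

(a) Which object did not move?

the brown cube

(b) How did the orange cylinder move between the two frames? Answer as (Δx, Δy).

(1.7, -2.6)

From the two frames, the orange cylinder sits at roughly (2.8, 6.8) before and (4.5, 4.2) after.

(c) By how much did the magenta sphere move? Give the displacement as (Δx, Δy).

(0.1, -0.5)

From the two frames, the magenta sphere sits at roughly (6.8, 7.0) before and (6.9, 6.5) after.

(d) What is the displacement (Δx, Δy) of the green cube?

(-1.6, -2.6)

The green cube was at about (4.6, 4.1) and moved to about (3.0, 1.5).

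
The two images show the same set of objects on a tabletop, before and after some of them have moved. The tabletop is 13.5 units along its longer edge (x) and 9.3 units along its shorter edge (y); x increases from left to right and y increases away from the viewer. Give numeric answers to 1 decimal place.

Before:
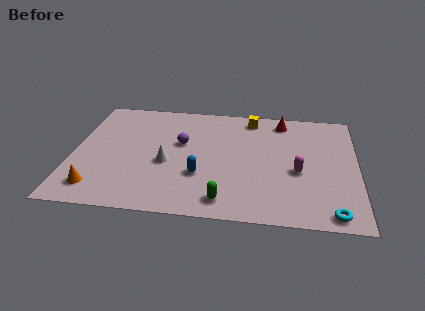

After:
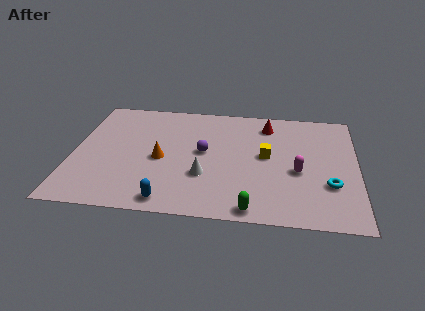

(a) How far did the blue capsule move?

2.5

The blue capsule moved from about (6.1, 3.1) to (4.7, 1.0), a distance of √(1.4² + 2.1²) ≈ 2.5.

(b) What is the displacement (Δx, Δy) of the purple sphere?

(1.1, -0.6)

The purple sphere was at about (5.1, 5.6) and moved to about (6.2, 5.0).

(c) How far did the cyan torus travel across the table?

2.1

From (12.3, 0.9) to (12.2, 3.0), the cyan torus covered √(0.1² + 2.1²) ≈ 2.1 units.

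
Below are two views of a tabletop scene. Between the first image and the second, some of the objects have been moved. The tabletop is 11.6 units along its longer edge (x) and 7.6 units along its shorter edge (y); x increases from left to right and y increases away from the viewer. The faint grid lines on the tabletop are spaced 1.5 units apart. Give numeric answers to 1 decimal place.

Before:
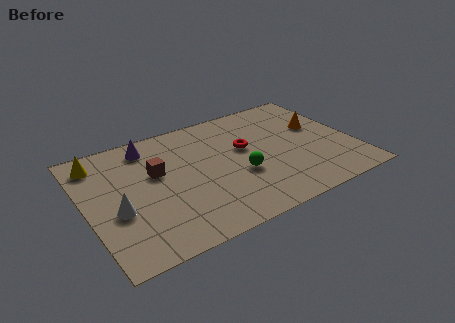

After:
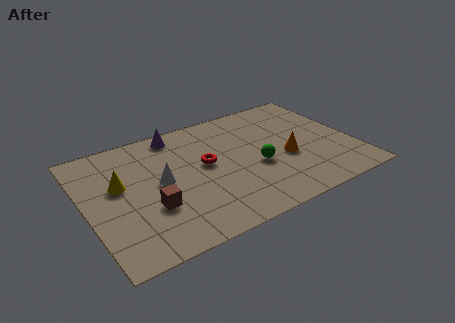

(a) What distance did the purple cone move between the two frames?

1.3

The purple cone was near (3.0, 6.4) before and (4.3, 6.7) after, so it travelled √(1.3² + 0.3²) ≈ 1.3 units.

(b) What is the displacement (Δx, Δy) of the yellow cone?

(0.7, -1.8)

The yellow cone was at about (0.8, 6.3) and moved to about (1.5, 4.5).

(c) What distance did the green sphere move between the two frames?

0.8

The green sphere moved from about (6.5, 2.9) to (7.3, 3.1), a distance of √(0.8² + 0.2²) ≈ 0.8.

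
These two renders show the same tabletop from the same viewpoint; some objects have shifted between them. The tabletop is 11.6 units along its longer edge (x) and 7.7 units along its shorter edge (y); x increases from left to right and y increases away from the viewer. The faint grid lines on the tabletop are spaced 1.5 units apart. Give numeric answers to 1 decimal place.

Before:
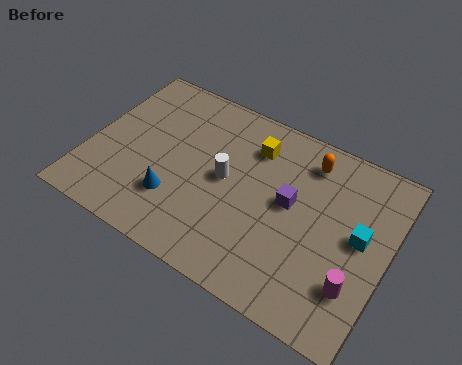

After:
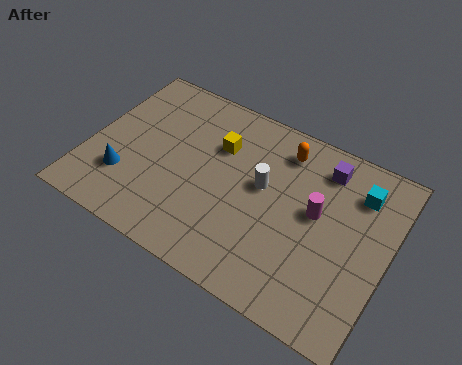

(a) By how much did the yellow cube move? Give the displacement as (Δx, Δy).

(-1.3, -0.6)

The yellow cube was at about (6.1, 5.9) and moved to about (4.8, 5.3).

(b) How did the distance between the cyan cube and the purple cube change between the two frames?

-1.2

Before: roughly 2.7 units apart; after: 1.5. That's 1.2 units closer together.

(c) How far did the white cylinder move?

1.5

From (5.3, 4.0) to (6.7, 4.4), the white cylinder covered √(1.4² + 0.4²) ≈ 1.5 units.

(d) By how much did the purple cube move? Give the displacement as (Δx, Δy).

(1.0, 2.1)

The purple cube was at about (7.8, 4.2) and moved to about (8.8, 6.3).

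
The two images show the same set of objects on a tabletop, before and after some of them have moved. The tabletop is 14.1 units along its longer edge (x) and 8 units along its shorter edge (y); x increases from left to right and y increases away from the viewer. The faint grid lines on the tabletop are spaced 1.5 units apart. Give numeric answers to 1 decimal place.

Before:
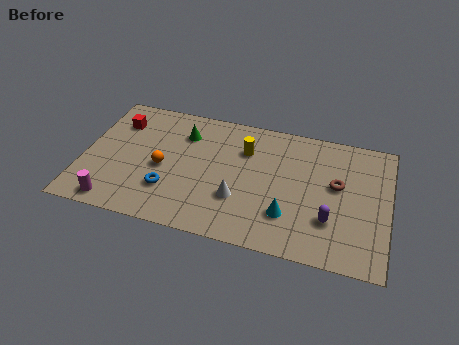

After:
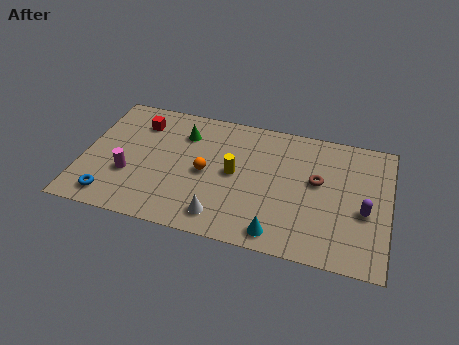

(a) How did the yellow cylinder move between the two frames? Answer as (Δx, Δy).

(-0.4, -1.6)

The yellow cylinder started near (7.4, 5.7) and ended near (7.0, 4.1).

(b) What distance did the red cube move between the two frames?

1.0

The red cube moved from about (1.4, 6.0) to (2.4, 6.2), a distance of √(1.0² + 0.2²) ≈ 1.0.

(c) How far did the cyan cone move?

1.3

From (9.6, 2.2) to (9.2, 1.0), the cyan cone covered √(0.4² + 1.2²) ≈ 1.3 units.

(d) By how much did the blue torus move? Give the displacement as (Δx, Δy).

(-2.6, -1.1)

From the two frames, the blue torus sits at roughly (4.1, 2.3) before and (1.5, 1.2) after.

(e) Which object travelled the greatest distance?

the blue torus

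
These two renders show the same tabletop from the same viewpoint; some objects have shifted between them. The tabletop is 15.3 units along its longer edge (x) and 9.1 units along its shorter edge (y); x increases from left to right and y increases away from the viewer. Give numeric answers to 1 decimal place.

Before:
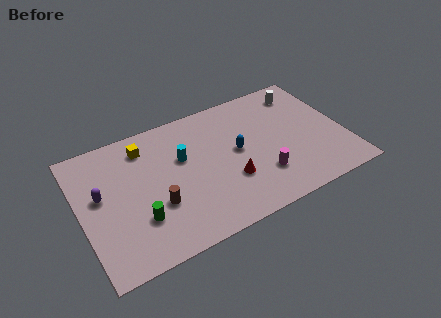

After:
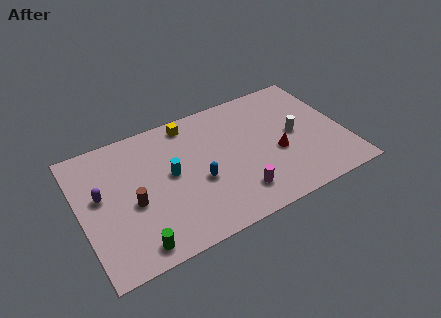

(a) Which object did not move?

the purple capsule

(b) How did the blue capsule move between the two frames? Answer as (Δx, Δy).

(-2.4, -1.1)

The blue capsule started near (9.1, 4.8) and ended near (6.7, 3.7).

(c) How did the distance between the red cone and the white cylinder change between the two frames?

-5.2

Before: roughly 6.7 units apart; after: 1.5. That's 5.2 units closer together.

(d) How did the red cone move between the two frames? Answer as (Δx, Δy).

(2.9, 0.7)

From the two frames, the red cone sits at roughly (8.4, 3.0) before and (11.3, 3.7) after.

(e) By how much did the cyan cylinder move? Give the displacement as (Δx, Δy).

(-0.8, -0.8)

The cyan cylinder started near (6.0, 5.7) and ended near (5.2, 4.9).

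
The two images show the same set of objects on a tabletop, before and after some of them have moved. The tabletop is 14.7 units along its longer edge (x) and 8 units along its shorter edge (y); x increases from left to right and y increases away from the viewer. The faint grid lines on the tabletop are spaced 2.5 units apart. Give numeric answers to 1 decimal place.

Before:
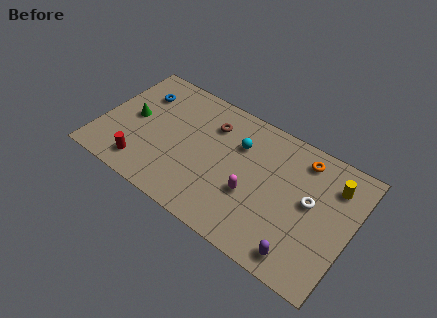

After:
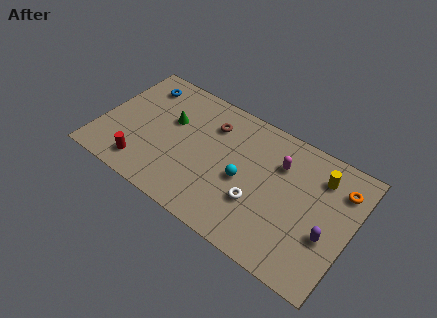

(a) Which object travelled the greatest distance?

the white torus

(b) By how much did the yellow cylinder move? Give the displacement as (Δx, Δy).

(-0.8, 0.1)

The yellow cylinder started near (13.4, 6.1) and ended near (12.6, 6.2).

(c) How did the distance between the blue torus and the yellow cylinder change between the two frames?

-0.7

Before: roughly 11.5 units apart; after: 10.8. That's 0.7 units closer together.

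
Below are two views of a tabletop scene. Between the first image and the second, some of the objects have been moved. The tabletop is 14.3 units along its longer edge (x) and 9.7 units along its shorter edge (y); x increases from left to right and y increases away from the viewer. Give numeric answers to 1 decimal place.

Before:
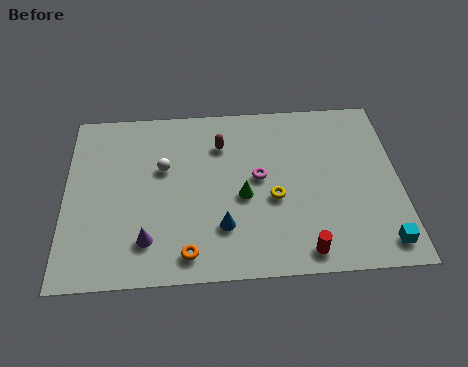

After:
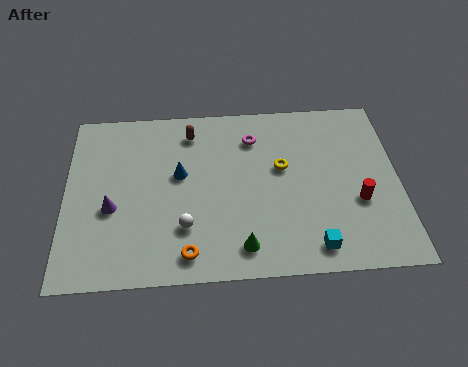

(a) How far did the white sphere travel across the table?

3.4

From (4.2, 6.0) to (5.1, 2.7), the white sphere covered √(0.9² + 3.3²) ≈ 3.4 units.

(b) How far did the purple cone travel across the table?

2.3

The purple cone moved from about (3.5, 2.1) to (2.0, 3.9), a distance of √(1.5² + 1.8²) ≈ 2.3.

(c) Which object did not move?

the orange torus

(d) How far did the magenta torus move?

2.3

The magenta torus moved from about (8.3, 5.2) to (8.1, 7.5), a distance of √(0.2² + 2.3²) ≈ 2.3.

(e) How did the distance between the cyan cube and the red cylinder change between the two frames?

-0.3

They were about 3.3 units apart before and 3.0 after — 0.3 units closer together.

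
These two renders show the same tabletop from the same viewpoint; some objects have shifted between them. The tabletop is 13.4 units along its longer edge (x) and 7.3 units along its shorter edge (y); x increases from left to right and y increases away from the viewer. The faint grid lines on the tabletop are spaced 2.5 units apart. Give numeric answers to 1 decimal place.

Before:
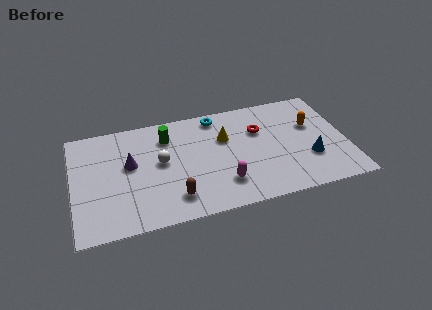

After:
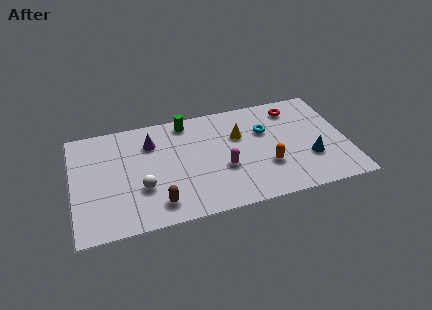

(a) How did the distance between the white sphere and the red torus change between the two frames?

+3.5

Before: roughly 5.0 units apart; after: 8.5. That's 3.5 units further apart.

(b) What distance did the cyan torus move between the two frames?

2.8

The cyan torus moved from about (7.2, 6.4) to (9.5, 4.8), a distance of √(2.3² + 1.6²) ≈ 2.8.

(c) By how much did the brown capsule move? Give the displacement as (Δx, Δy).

(-0.8, -0.2)

The brown capsule was at about (4.8, 1.5) and moved to about (4.0, 1.3).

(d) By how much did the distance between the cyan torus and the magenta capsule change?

-1.6

They were about 4.6 units apart before and 3.0 after — 1.6 units closer together.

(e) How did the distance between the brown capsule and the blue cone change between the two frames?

+0.8

Before: roughly 6.8 units apart; after: 7.6. That's 0.8 units further apart.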